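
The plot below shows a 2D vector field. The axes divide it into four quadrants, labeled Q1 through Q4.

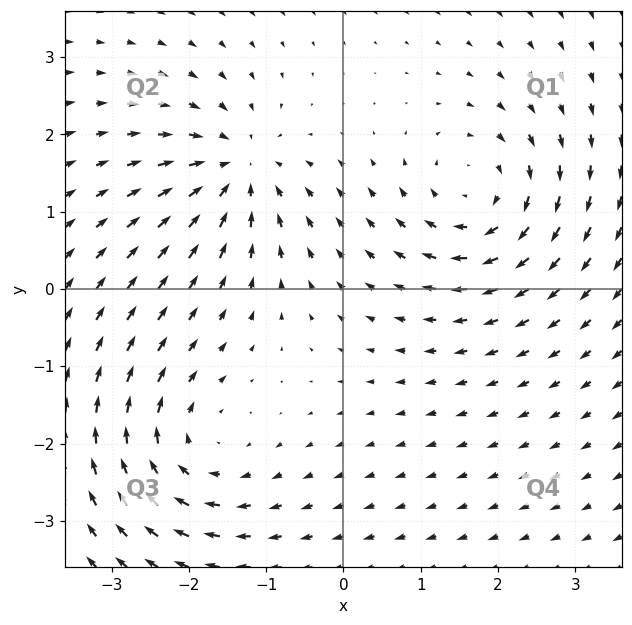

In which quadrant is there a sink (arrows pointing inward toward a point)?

The sink sits at approximately (-1.4, 1.6), which lies in quadrant Q2. The divergence there is about -6, negative as expected for a sink.

Q2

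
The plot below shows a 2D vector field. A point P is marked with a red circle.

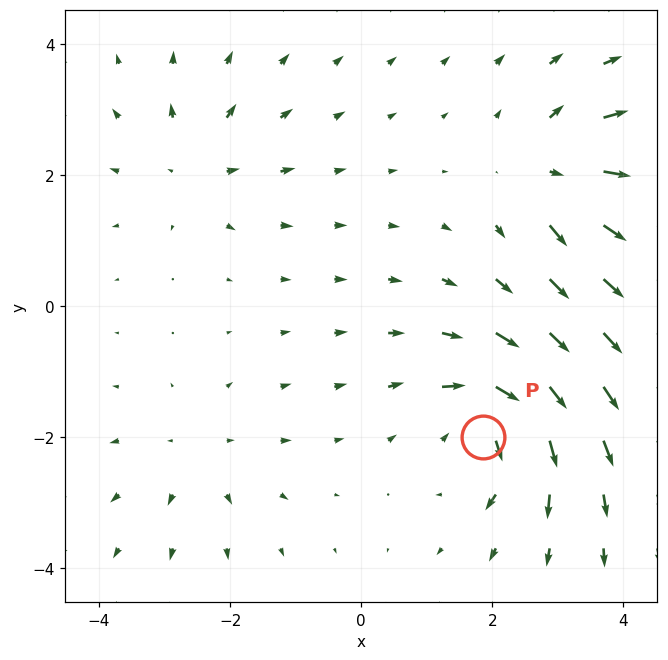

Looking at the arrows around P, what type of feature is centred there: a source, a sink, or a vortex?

vortex

At P (1.9, -2.0) the arrows circulate clockwise. Divergence ≈0, curl about -7 — near-zero divergence with nonzero curl is a vortex.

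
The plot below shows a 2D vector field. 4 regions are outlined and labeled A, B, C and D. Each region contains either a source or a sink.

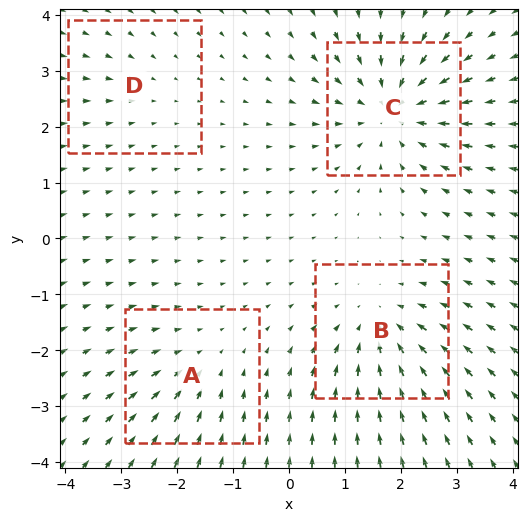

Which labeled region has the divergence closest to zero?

Divergence at each region's feature centre — A: about -3, B: about -5, C: about -6, D: about -2. Region D is closest to zero.

D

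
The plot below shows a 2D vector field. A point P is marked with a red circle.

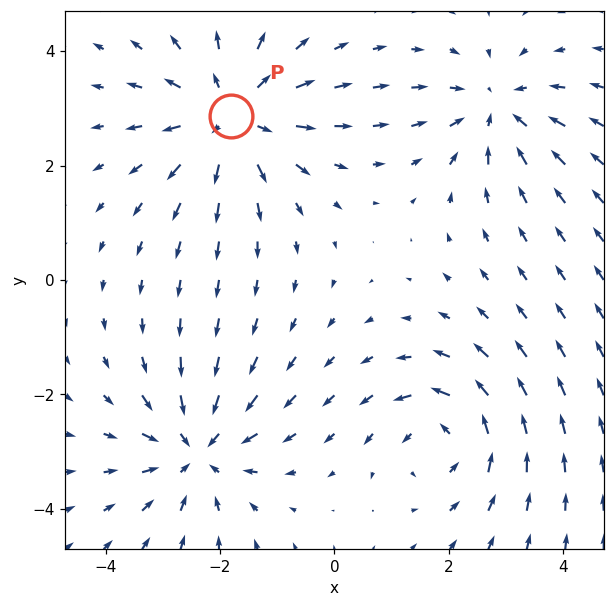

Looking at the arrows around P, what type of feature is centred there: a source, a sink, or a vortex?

At P (-1.8, 2.9) the arrows spread outward. Divergence about +4, curl ≈0 — positive divergence with near-zero curl is a source.

source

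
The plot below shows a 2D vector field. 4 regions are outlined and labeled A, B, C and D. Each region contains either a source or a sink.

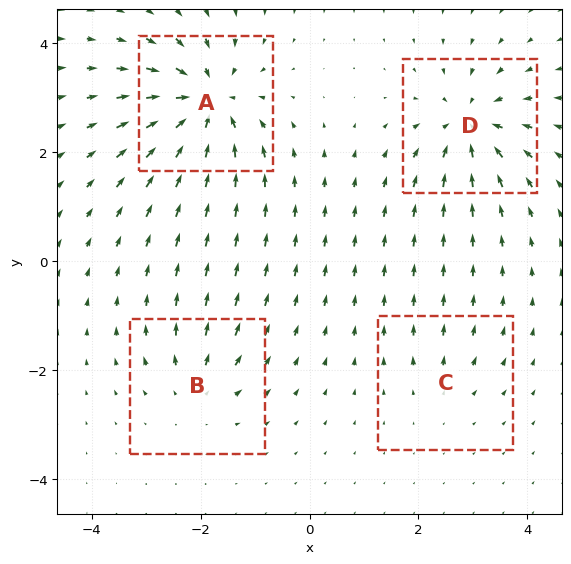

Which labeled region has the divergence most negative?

Divergence at each region's feature centre — A: about -8, B: about +4, C: about +2, D: about -7. Region A is most negative.

A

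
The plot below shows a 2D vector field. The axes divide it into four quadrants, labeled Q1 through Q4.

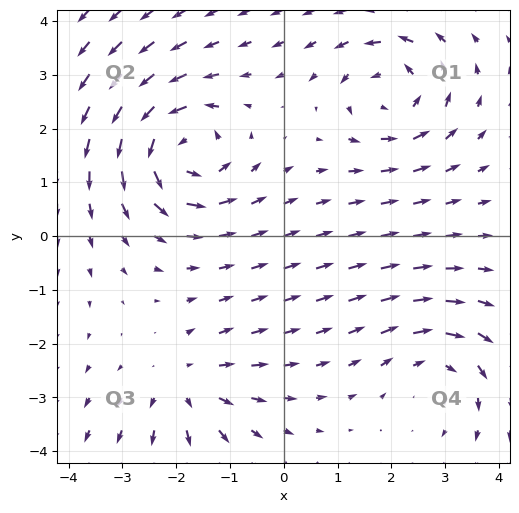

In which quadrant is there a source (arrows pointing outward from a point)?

The source sits at approximately (-1.8, -2.8), which lies in quadrant Q3. The divergence there is about +3, positive as expected for a source.

Q3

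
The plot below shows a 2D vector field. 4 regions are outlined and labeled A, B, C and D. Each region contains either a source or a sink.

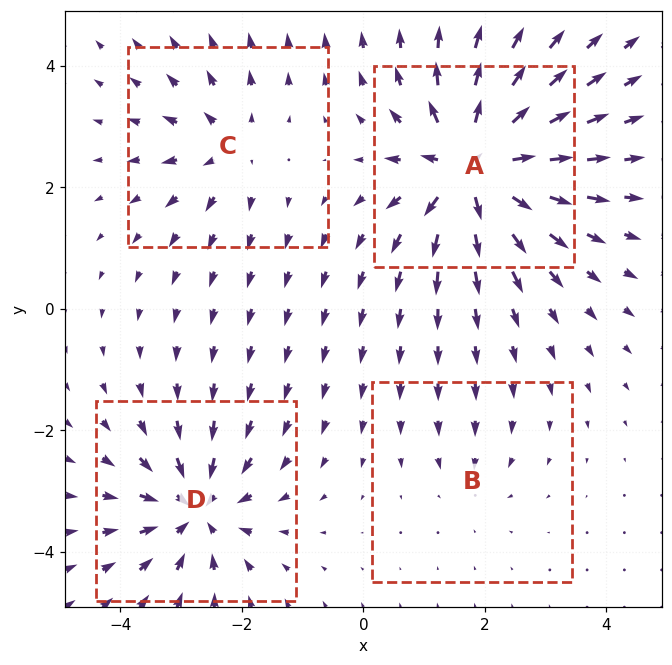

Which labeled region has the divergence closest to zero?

Divergence at each region's feature centre — A: about +9, B: about -2, C: about +4, D: about -6. Region B is closest to zero.

B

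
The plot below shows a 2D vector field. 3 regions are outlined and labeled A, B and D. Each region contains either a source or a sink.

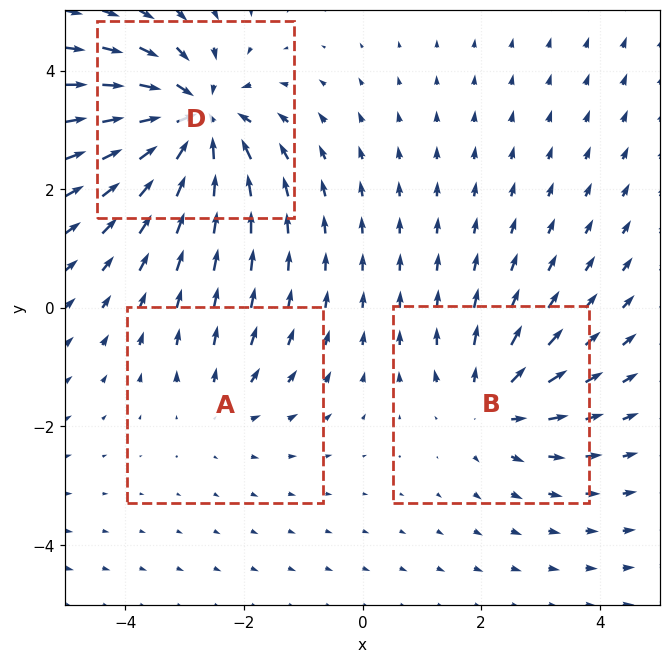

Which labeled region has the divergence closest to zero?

Divergence at each region's feature centre — A: about +2, B: about +3, D: about -5. Region A is closest to zero.

A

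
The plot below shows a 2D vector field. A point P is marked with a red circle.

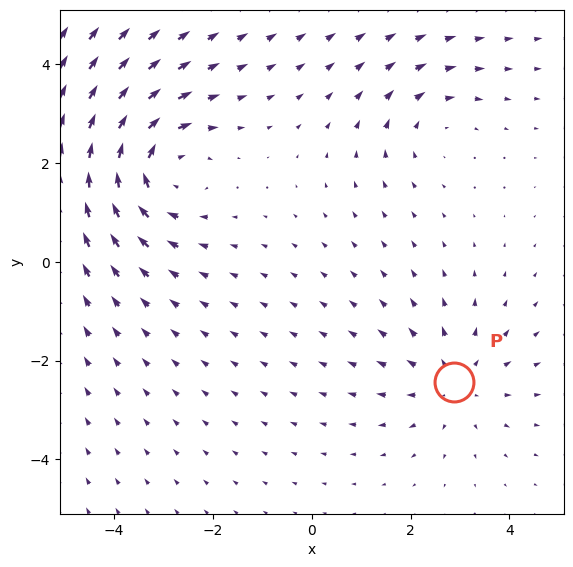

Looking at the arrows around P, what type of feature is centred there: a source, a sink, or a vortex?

source

At P (2.9, -2.4) the arrows spread outward. Divergence about +3, curl ≈0 — positive divergence with near-zero curl is a source.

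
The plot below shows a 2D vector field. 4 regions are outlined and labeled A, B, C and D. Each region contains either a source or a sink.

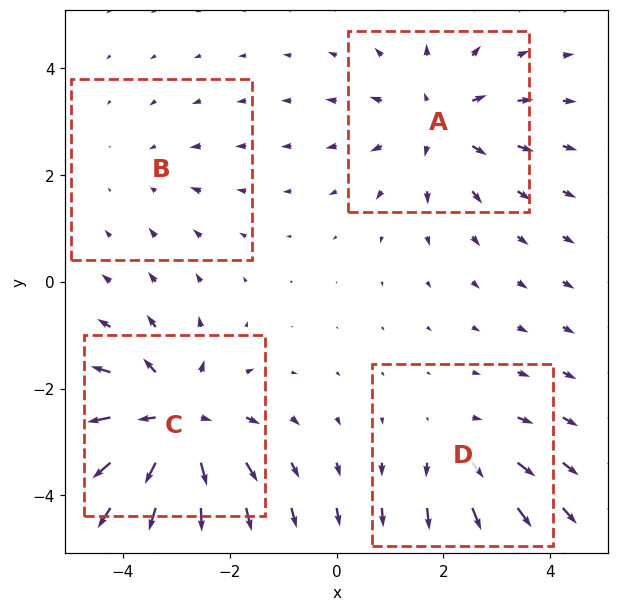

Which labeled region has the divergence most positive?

Divergence at each region's feature centre — A: about +4, B: about -2, C: about +7, D: about +3. Region C is most positive.

C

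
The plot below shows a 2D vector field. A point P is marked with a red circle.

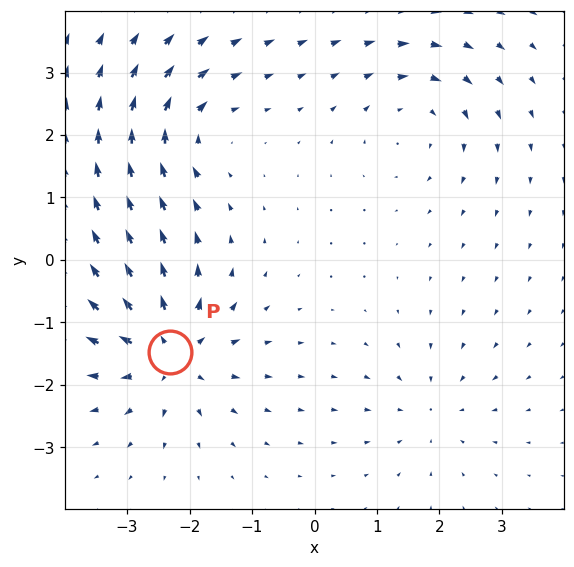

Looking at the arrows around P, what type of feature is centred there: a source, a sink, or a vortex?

source

At P (-2.3, -1.5) the arrows spread outward. Divergence about +6, curl ≈0 — positive divergence with near-zero curl is a source.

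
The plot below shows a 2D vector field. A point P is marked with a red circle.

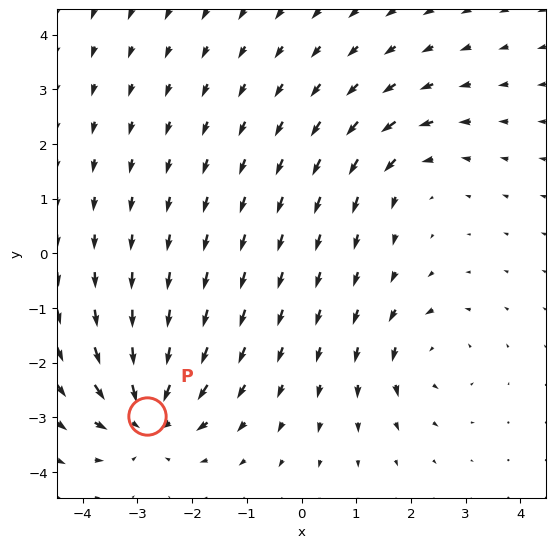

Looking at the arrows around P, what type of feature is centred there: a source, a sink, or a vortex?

At P (-2.8, -3.0) the arrows converge inward. Divergence about -7, curl ≈0 — negative divergence with near-zero curl is a sink.

sink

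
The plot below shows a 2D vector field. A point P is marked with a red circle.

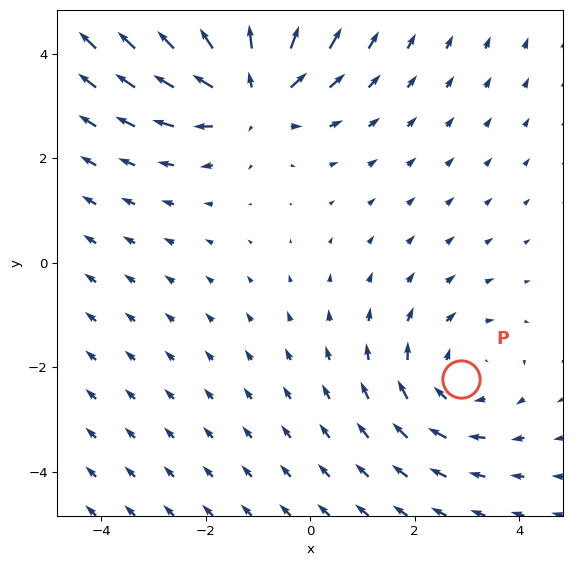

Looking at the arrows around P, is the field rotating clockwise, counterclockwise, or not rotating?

Near P at (2.9, -2.2) the arrows circulate clockwise. The curl (z-component) there is about -2; negative curl means clockwise rotation.

clockwise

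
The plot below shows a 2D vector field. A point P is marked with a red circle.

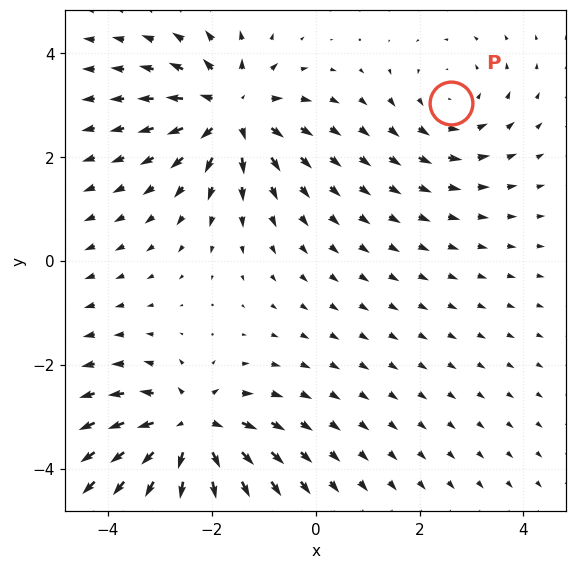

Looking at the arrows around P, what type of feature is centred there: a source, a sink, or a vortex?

vortex

At P (2.6, 3.0) the arrows circulate counterclockwise. Divergence ≈0, curl about +3 — near-zero divergence with nonzero curl is a vortex.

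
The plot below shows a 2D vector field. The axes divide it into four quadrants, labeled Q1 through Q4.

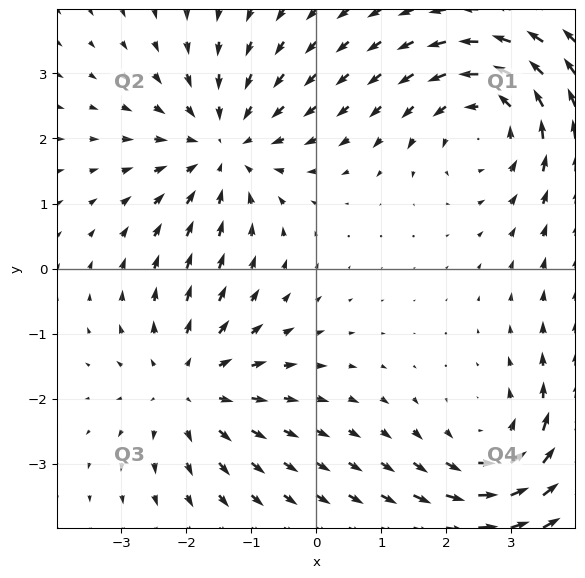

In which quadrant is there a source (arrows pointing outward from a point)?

Q3

The source sits at approximately (-2.0, -1.8), which lies in quadrant Q3. The divergence there is about +4, positive as expected for a source.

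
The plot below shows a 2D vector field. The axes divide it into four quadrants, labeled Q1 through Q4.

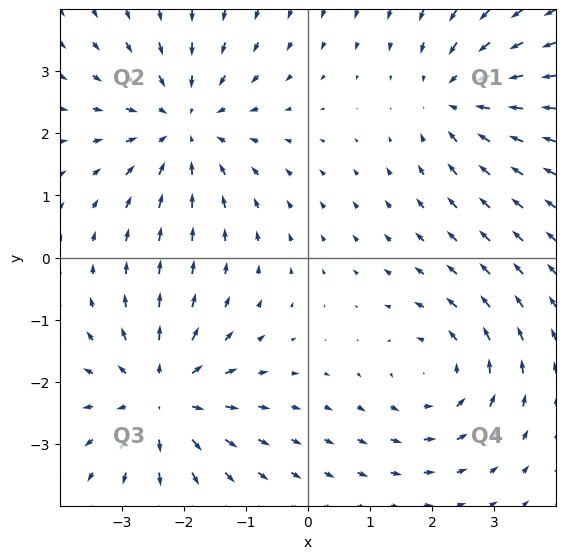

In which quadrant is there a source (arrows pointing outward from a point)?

Q3

The source sits at approximately (-2.4, -2.3), which lies in quadrant Q3. The divergence there is about +5, positive as expected for a source.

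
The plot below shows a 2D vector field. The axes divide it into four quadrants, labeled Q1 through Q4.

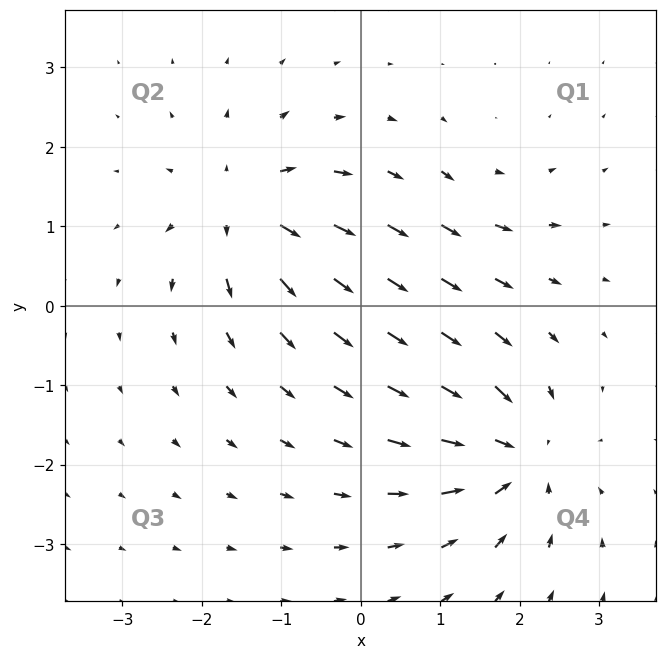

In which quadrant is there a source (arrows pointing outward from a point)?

Q2

The source sits at approximately (-1.5, 1.2), which lies in quadrant Q2. The divergence there is about +6, positive as expected for a source.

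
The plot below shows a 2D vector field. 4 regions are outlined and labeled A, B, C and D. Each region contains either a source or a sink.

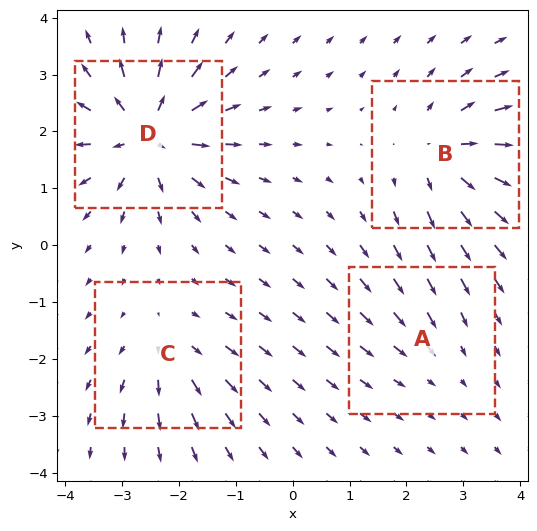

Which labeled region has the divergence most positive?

Divergence at each region's feature centre — A: about -2, B: about +6, C: about +4, D: about +8. Region D is most positive.

D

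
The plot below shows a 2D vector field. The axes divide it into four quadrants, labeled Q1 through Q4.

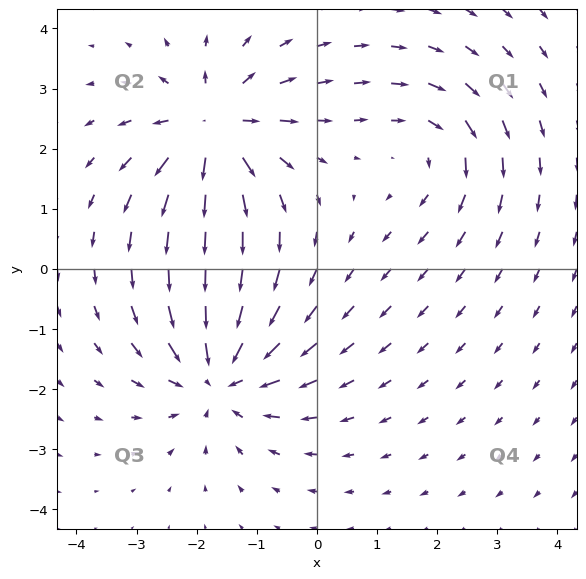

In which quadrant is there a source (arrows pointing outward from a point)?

Q2

The source sits at approximately (-1.7, 2.3), which lies in quadrant Q2. The divergence there is about +5, positive as expected for a source.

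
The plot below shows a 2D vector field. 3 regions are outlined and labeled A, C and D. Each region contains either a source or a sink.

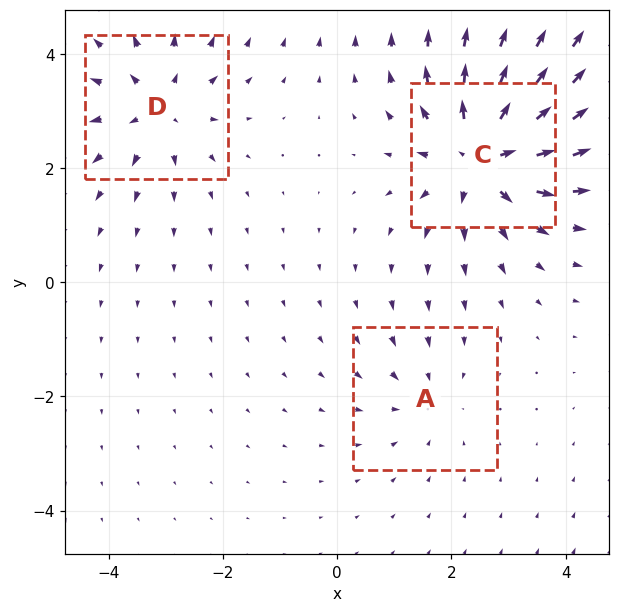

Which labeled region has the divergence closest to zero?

A

Divergence at each region's feature centre — A: about -2, C: about +5, D: about +3. Region A is closest to zero.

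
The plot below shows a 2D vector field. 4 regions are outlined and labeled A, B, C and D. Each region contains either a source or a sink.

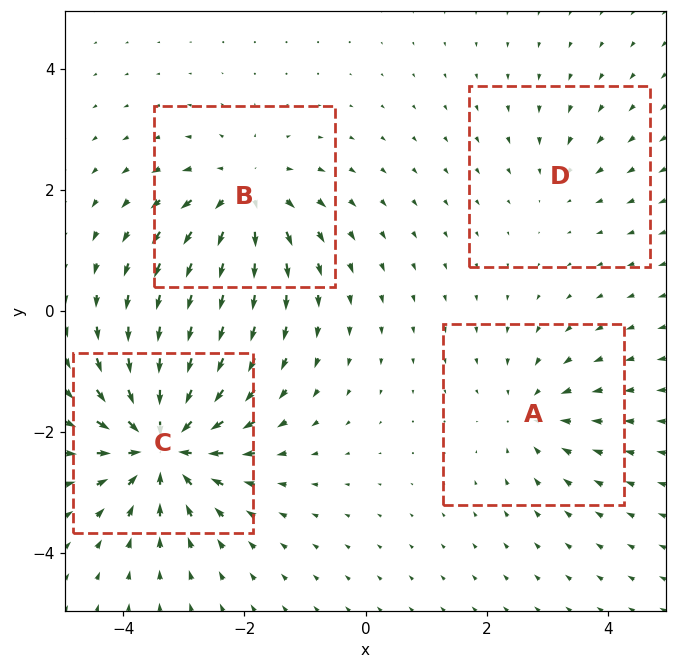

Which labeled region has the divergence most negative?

C

Divergence at each region's feature centre — A: about -4, B: about +5, C: about -8, D: about -2. Region C is most negative.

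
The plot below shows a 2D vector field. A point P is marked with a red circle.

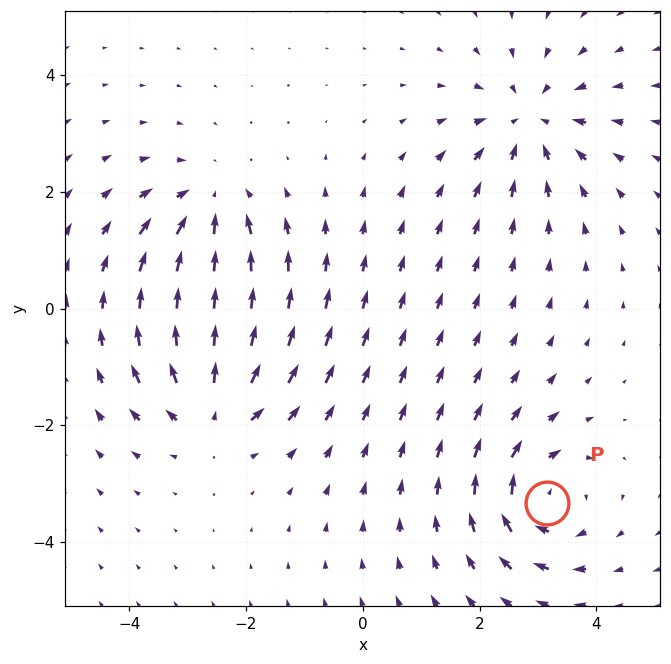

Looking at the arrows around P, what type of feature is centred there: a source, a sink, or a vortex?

vortex

At P (3.2, -3.3) the arrows circulate clockwise. Divergence ≈0, curl about -4 — near-zero divergence with nonzero curl is a vortex.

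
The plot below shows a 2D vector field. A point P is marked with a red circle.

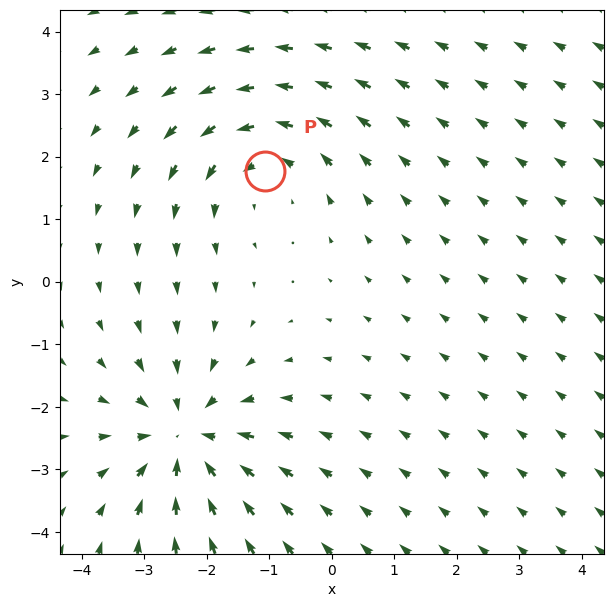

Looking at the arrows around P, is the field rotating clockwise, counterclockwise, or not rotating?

counterclockwise

Near P at (-1.1, 1.8) the arrows circulate counterclockwise. The curl (z-component) there is about +2; positive curl means counterclockwise rotation.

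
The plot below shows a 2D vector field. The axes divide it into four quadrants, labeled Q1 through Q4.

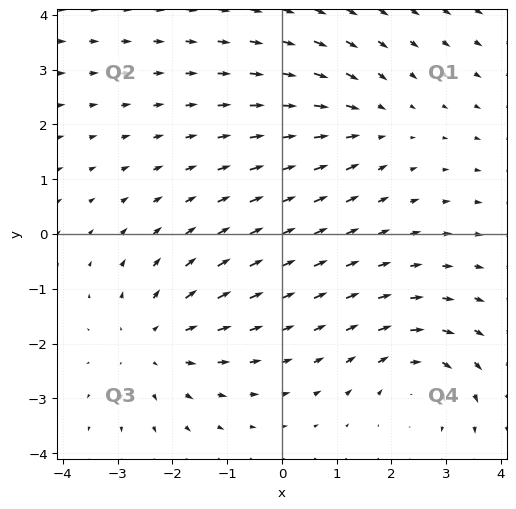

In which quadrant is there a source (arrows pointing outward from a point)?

Q3

The source sits at approximately (-2.3, -2.0), which lies in quadrant Q3. The divergence there is about +3, positive as expected for a source.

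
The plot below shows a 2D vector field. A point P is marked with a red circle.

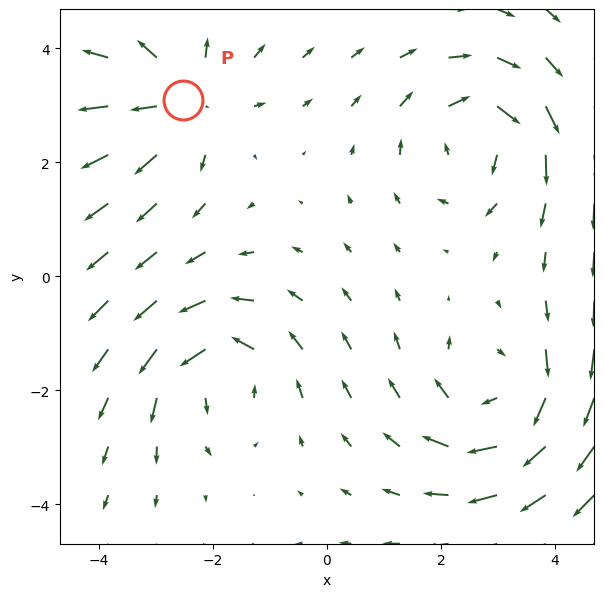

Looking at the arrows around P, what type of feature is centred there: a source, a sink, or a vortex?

source

At P (-2.5, 3.1) the arrows spread outward. Divergence about +4, curl ≈0 — positive divergence with near-zero curl is a source.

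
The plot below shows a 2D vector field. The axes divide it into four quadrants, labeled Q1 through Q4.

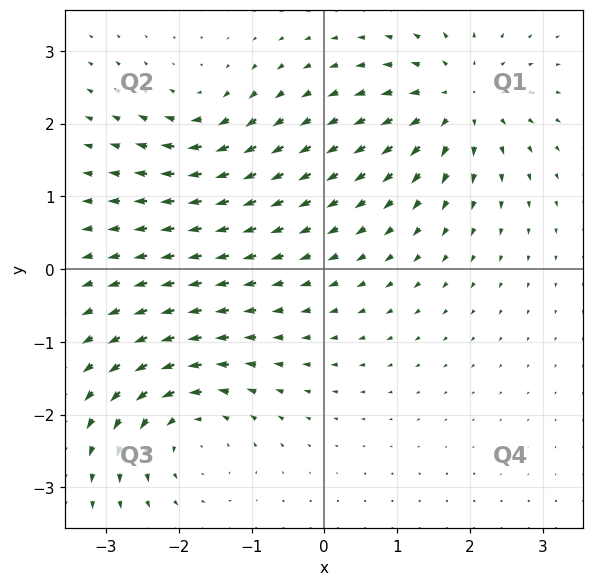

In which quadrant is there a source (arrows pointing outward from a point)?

Q1

The source sits at approximately (1.8, 2.3), which lies in quadrant Q1. The divergence there is about +6, positive as expected for a source.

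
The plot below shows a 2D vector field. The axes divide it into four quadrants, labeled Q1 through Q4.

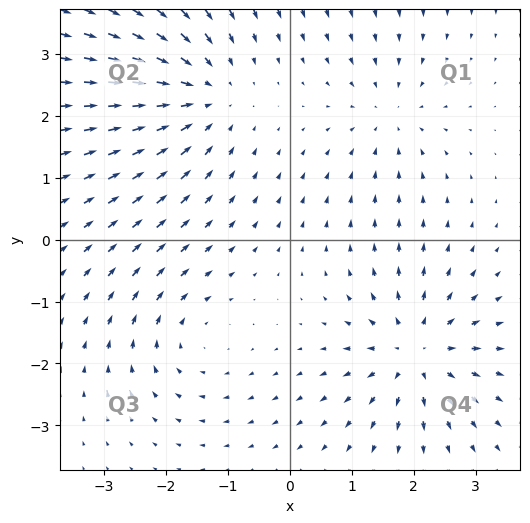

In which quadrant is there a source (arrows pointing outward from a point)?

The source sits at approximately (2.0, -1.8), which lies in quadrant Q4. The divergence there is about +6, positive as expected for a source.

Q4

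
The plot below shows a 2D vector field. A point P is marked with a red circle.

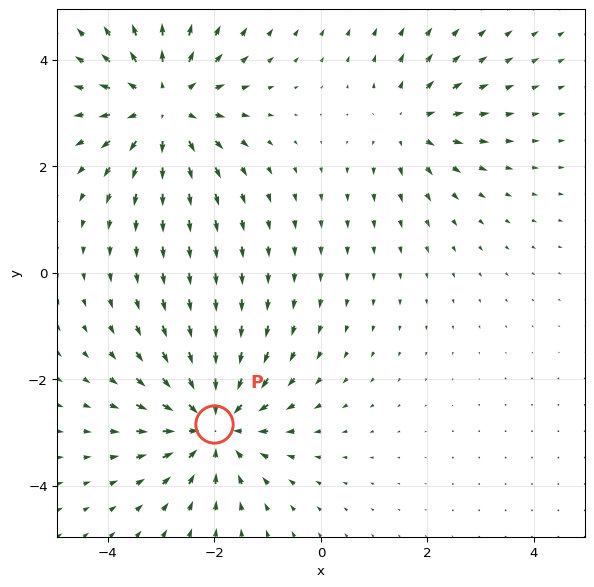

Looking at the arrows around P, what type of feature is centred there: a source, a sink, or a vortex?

sink

At P (-2.0, -2.8) the arrows converge inward. Divergence about -5, curl ≈0 — negative divergence with near-zero curl is a sink.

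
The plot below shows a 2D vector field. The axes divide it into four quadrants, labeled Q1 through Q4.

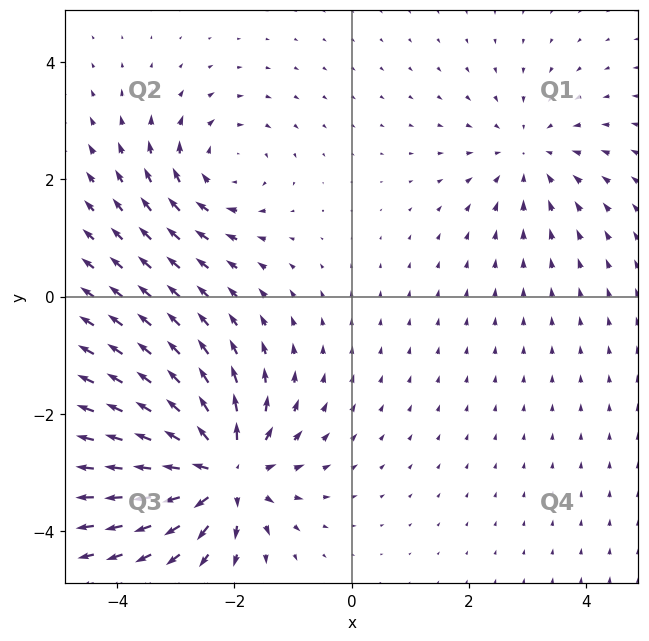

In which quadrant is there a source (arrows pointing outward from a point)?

Q3

The source sits at approximately (-2.2, -3.0), which lies in quadrant Q3. The divergence there is about +6, positive as expected for a source.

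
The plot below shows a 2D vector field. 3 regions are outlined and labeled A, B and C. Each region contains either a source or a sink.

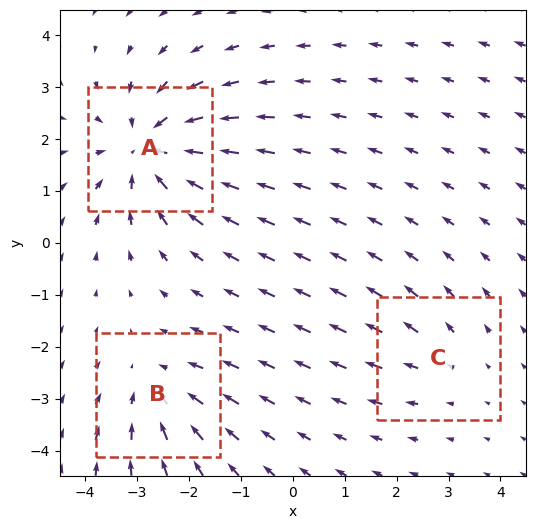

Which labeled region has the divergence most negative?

A

Divergence at each region's feature centre — A: about -5, B: about -3, C: about +2. Region A is most negative.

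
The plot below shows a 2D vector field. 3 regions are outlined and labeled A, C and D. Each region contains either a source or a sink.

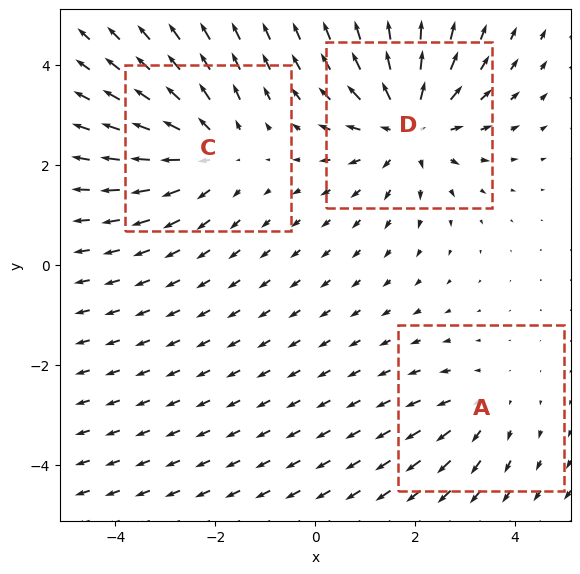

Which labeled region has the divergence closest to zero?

A

Divergence at each region's feature centre — A: about +2, C: about +3, D: about +4. Region A is closest to zero.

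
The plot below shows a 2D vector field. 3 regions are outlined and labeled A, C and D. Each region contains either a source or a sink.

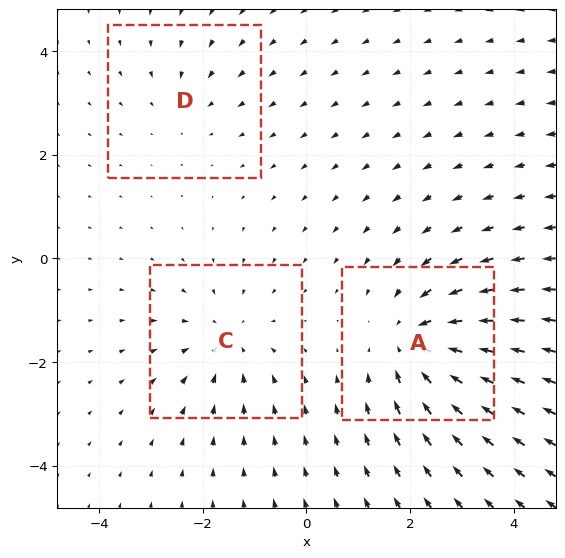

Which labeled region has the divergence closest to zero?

D

Divergence at each region's feature centre — A: about -4, C: about -3, D: about -2. Region D is closest to zero.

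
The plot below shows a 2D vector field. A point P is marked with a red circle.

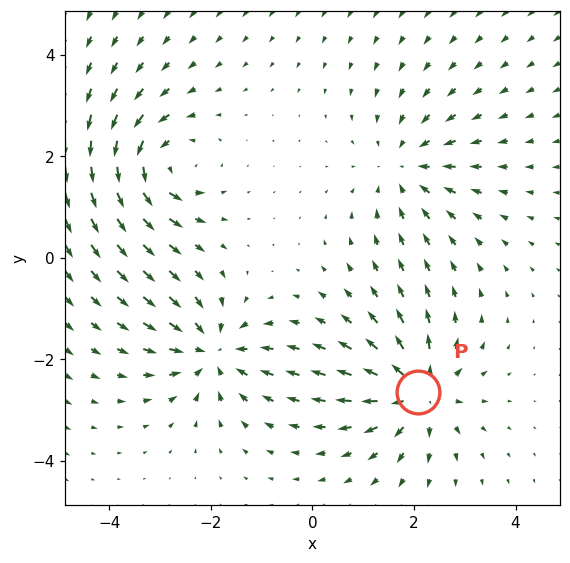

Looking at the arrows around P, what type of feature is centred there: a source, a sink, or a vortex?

source

At P (2.1, -2.6) the arrows spread outward. Divergence about +7, curl ≈0 — positive divergence with near-zero curl is a source.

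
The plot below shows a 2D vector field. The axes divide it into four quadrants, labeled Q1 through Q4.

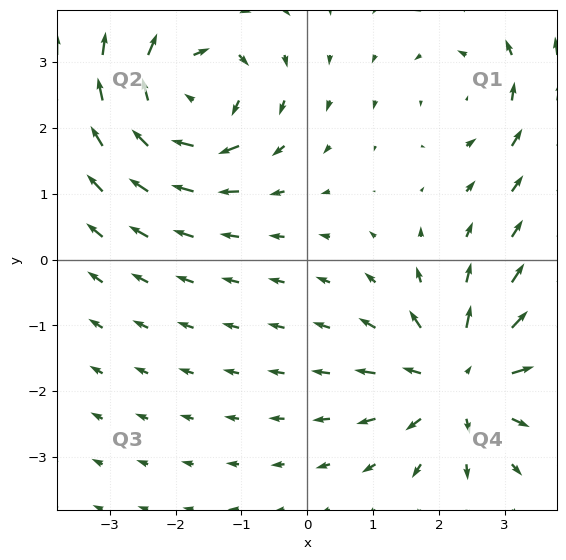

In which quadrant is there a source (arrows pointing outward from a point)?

Q4

The source sits at approximately (2.3, -1.8), which lies in quadrant Q4. The divergence there is about +5, positive as expected for a source.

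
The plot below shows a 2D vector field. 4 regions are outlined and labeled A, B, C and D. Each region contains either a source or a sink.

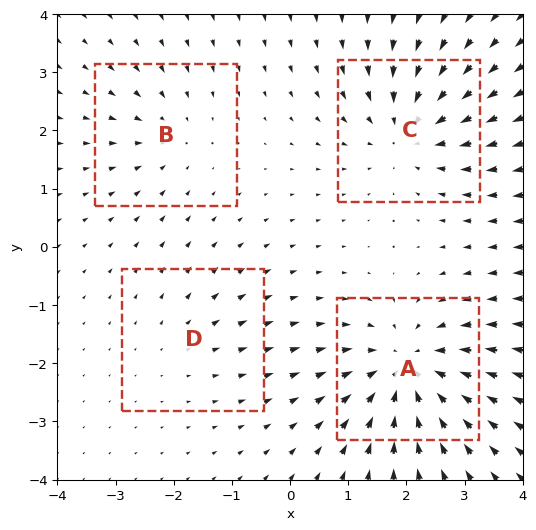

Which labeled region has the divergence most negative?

A

Divergence at each region's feature centre — A: about -7, B: about -3, C: about -5, D: about +2. Region A is most negative.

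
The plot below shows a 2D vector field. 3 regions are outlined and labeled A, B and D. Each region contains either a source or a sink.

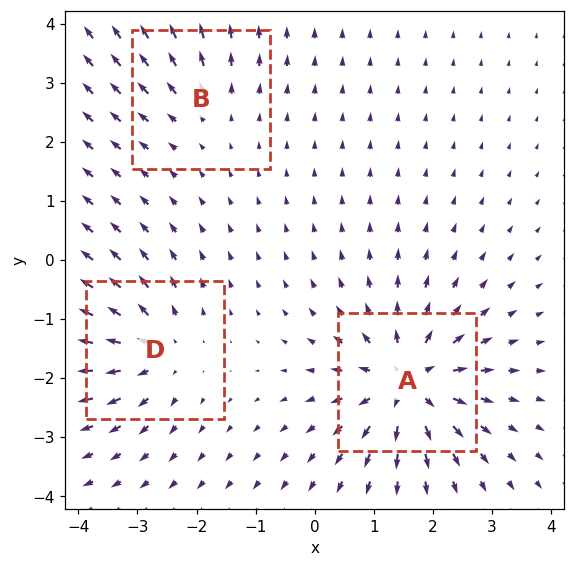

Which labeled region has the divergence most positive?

A

Divergence at each region's feature centre — A: about +6, B: about +2, D: about +4. Region A is most positive.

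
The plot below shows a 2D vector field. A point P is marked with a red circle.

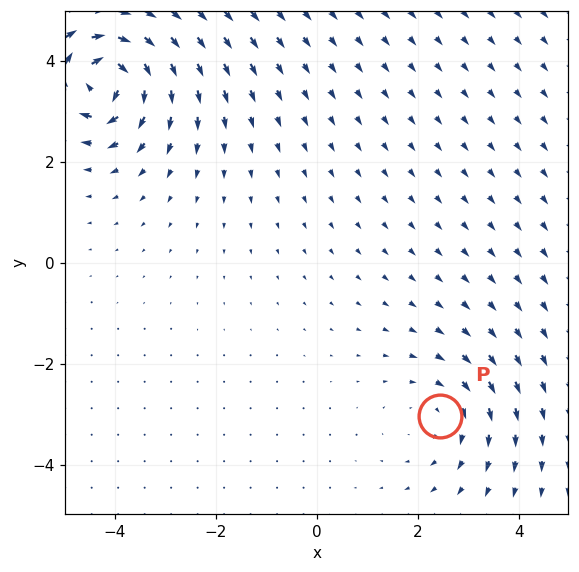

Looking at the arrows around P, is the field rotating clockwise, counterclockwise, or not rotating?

clockwise

Near P at (2.4, -3.0) the arrows circulate clockwise. The curl (z-component) there is about -2; negative curl means clockwise rotation.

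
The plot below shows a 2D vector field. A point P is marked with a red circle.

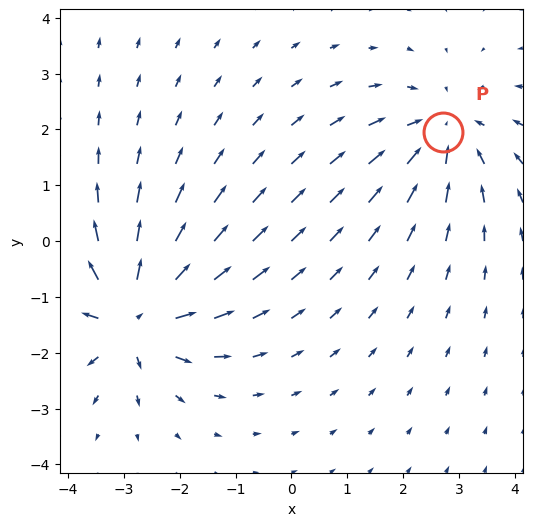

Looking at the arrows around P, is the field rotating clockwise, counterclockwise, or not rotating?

Near P at (2.7, 2.0) the arrows show no circulation. The curl there is ≈0.

not rotating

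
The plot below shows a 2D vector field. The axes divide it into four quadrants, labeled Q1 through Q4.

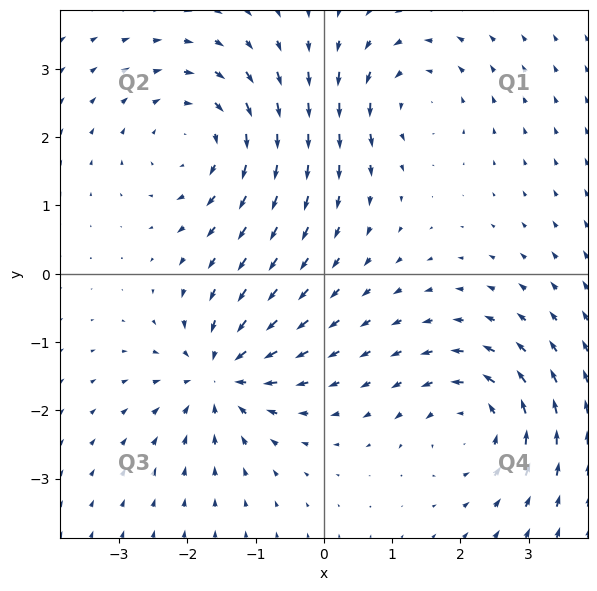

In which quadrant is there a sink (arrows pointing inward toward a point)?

The sink sits at approximately (-1.5, -1.5), which lies in quadrant Q3. The divergence there is about -5, negative as expected for a sink.

Q3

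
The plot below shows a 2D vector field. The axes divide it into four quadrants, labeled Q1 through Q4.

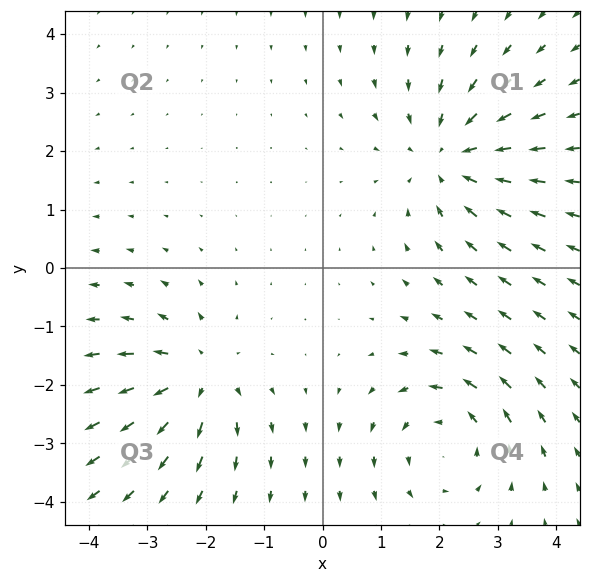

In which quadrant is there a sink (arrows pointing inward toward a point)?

Q1

The sink sits at approximately (2.2, 1.9), which lies in quadrant Q1. The divergence there is about -4, negative as expected for a sink.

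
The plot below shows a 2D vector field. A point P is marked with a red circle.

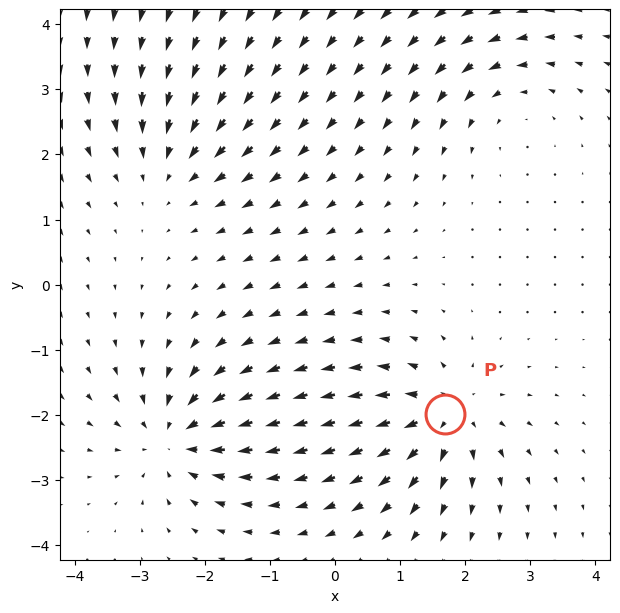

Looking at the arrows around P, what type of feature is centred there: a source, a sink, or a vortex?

At P (1.7, -2.0) the arrows spread outward. Divergence about +5, curl ≈0 — positive divergence with near-zero curl is a source.

source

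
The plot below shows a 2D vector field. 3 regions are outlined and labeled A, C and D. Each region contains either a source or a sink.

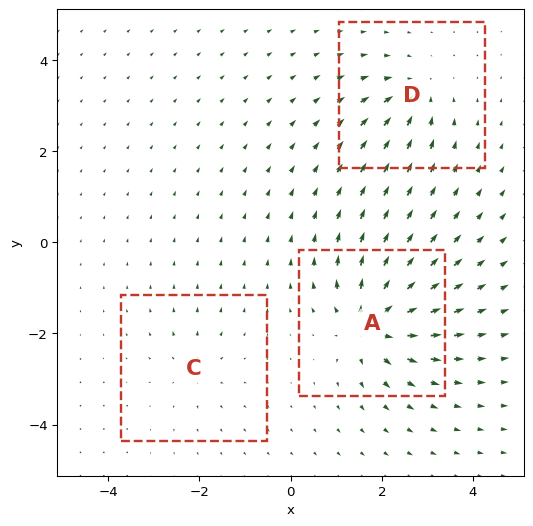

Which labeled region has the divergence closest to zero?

Divergence at each region's feature centre — A: about +7, C: about +3, D: about -4. Region C is closest to zero.

C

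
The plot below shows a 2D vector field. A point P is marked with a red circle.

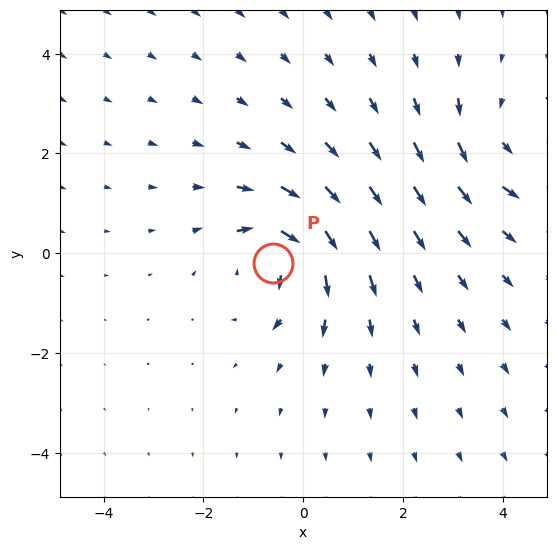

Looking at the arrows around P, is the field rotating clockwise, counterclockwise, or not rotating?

clockwise

Near P at (-0.6, -0.2) the arrows circulate clockwise. The curl (z-component) there is about -5; negative curl means clockwise rotation.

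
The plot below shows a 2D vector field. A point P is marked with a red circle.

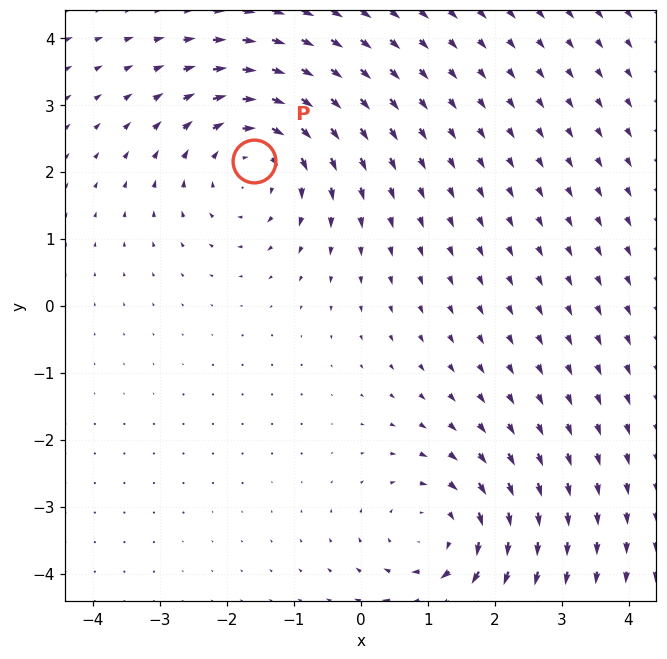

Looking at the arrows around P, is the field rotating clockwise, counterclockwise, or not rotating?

clockwise

Near P at (-1.6, 2.2) the arrows circulate clockwise. The curl (z-component) there is about -4; negative curl means clockwise rotation.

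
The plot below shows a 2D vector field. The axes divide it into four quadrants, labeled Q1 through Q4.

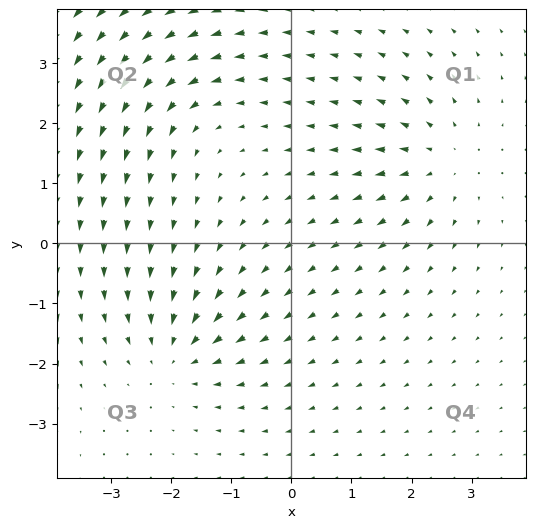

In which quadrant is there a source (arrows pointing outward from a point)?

Q1

The source sits at approximately (2.5, 1.4), which lies in quadrant Q1. The divergence there is about +3, positive as expected for a source.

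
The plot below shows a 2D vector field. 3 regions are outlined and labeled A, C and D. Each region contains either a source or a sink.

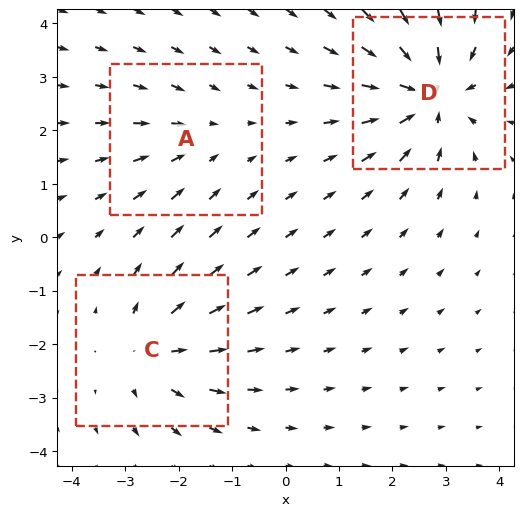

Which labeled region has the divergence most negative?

Divergence at each region's feature centre — A: about -2, C: about +3, D: about -5. Region D is most negative.

D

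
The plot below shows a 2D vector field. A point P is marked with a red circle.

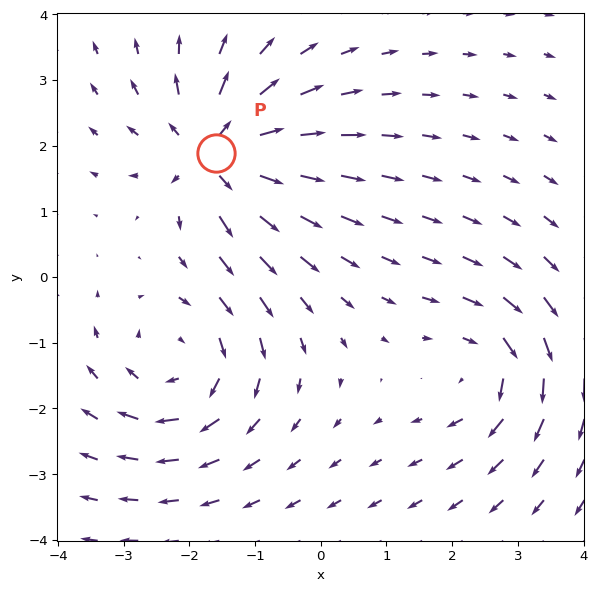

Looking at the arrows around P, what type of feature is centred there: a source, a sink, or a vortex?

source

At P (-1.6, 1.9) the arrows spread outward. Divergence about +7, curl ≈0 — positive divergence with near-zero curl is a source.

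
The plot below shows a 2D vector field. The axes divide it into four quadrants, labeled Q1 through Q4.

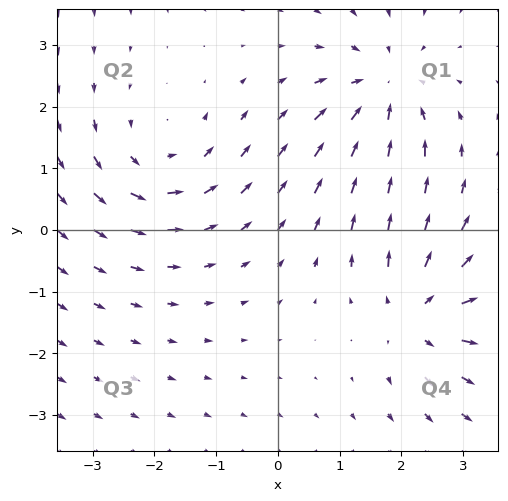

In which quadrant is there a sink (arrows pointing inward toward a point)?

The sink sits at approximately (1.7, 2.3), which lies in quadrant Q1. The divergence there is about -3, negative as expected for a sink.

Q1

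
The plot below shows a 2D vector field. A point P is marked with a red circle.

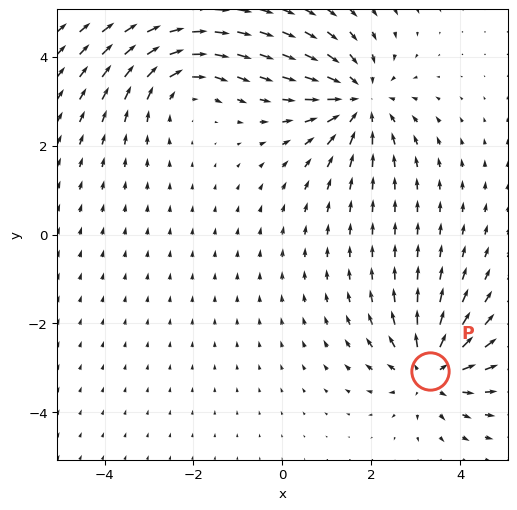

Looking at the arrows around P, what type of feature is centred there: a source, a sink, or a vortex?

source

At P (3.3, -3.1) the arrows spread outward. Divergence about +4, curl ≈0 — positive divergence with near-zero curl is a source.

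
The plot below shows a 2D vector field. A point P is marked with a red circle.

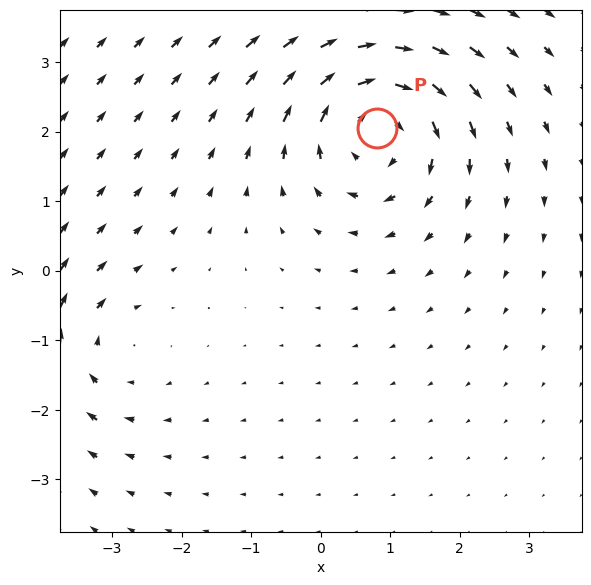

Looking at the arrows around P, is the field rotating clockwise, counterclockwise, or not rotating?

clockwise

Near P at (0.8, 2.1) the arrows circulate clockwise. The curl (z-component) there is about -5; negative curl means clockwise rotation.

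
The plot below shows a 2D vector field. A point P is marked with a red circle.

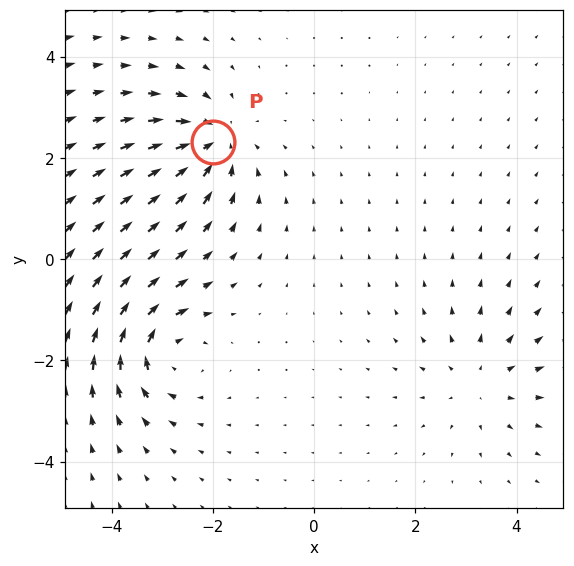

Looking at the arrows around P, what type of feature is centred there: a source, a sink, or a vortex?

At P (-2.0, 2.3) the arrows converge inward. Divergence about -5, curl ≈0 — negative divergence with near-zero curl is a sink.

sink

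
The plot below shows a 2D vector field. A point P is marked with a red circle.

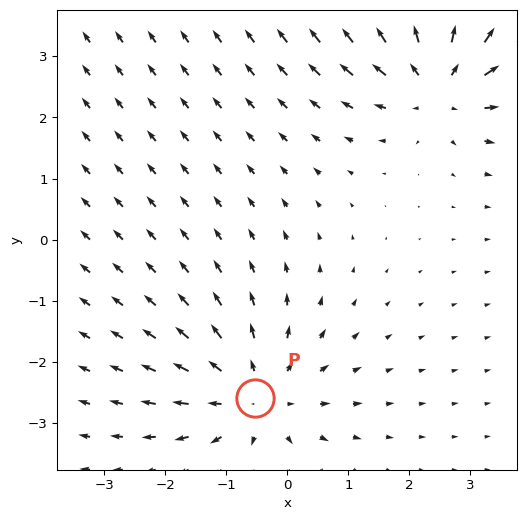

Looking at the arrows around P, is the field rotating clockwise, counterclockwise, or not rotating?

not rotating

Near P at (-0.5, -2.6) the arrows show no circulation. The curl there is ≈0.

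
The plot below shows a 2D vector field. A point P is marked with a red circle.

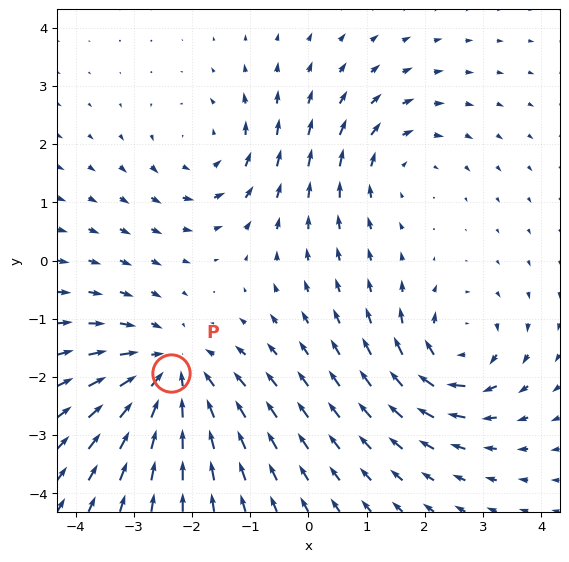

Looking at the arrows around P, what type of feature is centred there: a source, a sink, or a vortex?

At P (-2.4, -1.9) the arrows converge inward. Divergence about -4, curl ≈0 — negative divergence with near-zero curl is a sink.

sink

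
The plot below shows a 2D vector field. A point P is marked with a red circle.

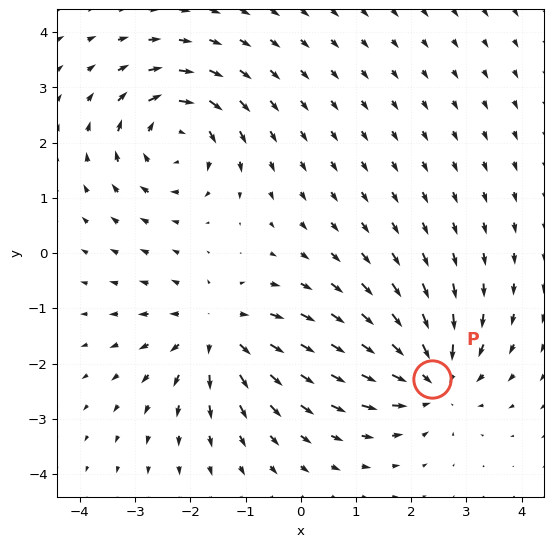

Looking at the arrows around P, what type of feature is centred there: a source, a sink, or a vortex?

sink

At P (2.4, -2.3) the arrows converge inward. Divergence about -3, curl ≈0 — negative divergence with near-zero curl is a sink.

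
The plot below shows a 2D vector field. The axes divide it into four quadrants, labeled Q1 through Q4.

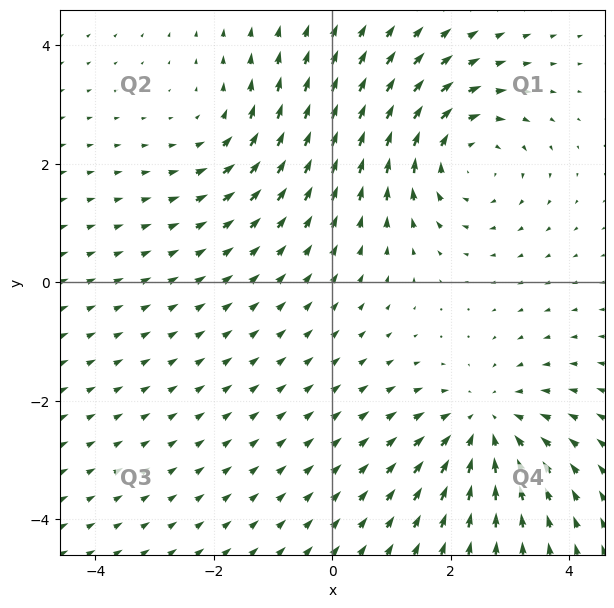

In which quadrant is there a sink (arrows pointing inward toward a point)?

Q4

The sink sits at approximately (2.6, -2.4), which lies in quadrant Q4. The divergence there is about -4, negative as expected for a sink.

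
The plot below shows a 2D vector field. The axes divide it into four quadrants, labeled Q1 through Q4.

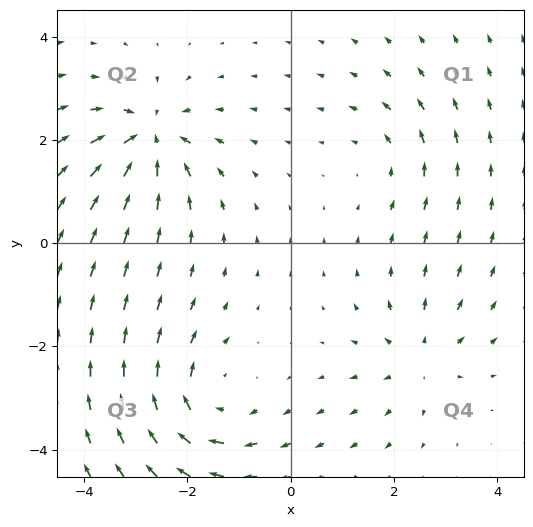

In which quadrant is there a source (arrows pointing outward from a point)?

The source sits at approximately (2.5, -2.2), which lies in quadrant Q4. The divergence there is about +4, positive as expected for a source.

Q4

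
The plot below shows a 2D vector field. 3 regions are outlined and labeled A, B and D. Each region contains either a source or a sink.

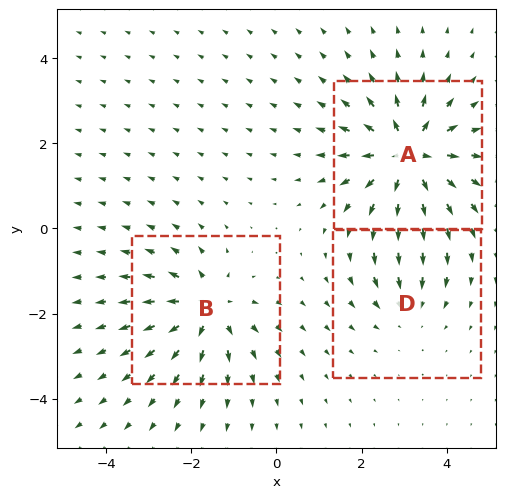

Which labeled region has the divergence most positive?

Divergence at each region's feature centre — A: about +6, B: about +4, D: about -2. Region A is most positive.

A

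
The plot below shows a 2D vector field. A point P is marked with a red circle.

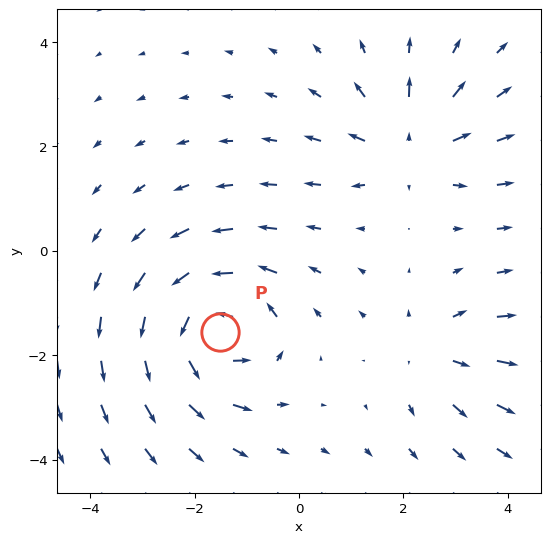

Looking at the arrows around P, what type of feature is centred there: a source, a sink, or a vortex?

At P (-1.5, -1.6) the arrows circulate counterclockwise. Divergence ≈0, curl about +6 — near-zero divergence with nonzero curl is a vortex.

vortex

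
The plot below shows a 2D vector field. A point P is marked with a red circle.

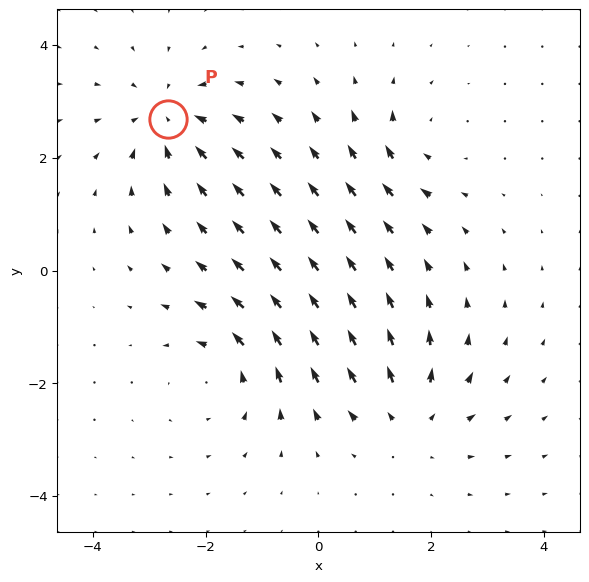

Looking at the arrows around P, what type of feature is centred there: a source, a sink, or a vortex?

sink

At P (-2.7, 2.7) the arrows converge inward. Divergence about -5, curl ≈0 — negative divergence with near-zero curl is a sink.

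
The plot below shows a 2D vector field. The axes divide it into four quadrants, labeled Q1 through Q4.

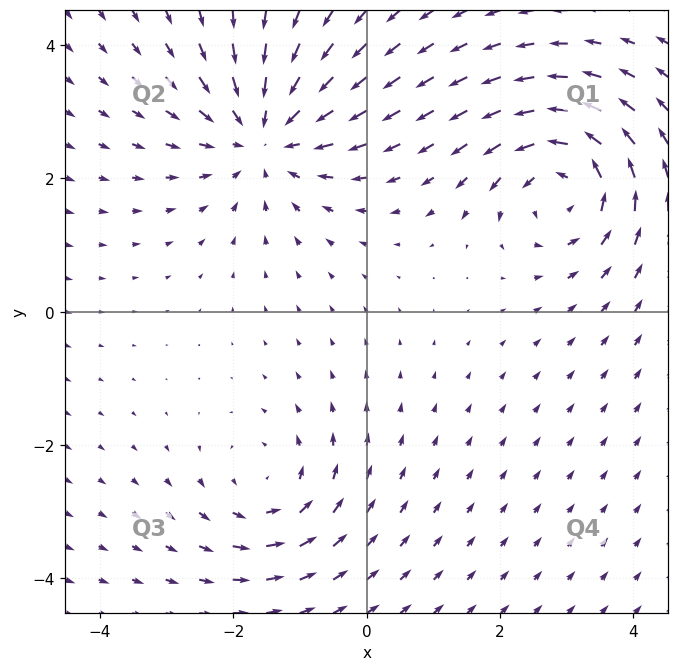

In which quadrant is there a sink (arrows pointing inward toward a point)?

The sink sits at approximately (-1.5, 2.6), which lies in quadrant Q2. The divergence there is about -4, negative as expected for a sink.

Q2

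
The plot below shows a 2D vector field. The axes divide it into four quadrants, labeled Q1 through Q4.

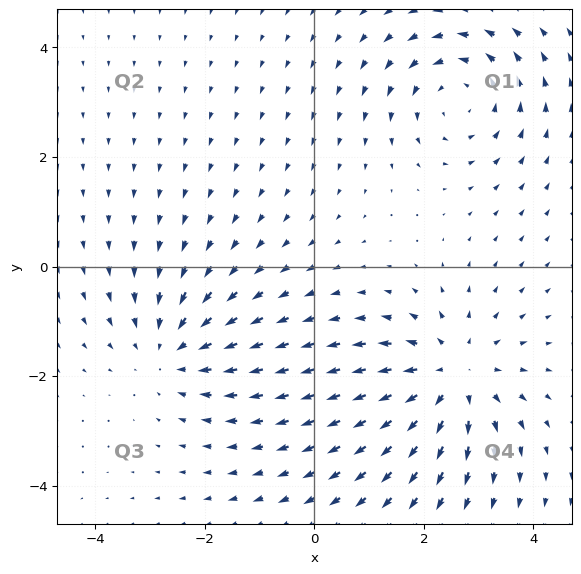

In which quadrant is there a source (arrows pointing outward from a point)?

The source sits at approximately (2.5, -2.0), which lies in quadrant Q4. The divergence there is about +3, positive as expected for a source.

Q4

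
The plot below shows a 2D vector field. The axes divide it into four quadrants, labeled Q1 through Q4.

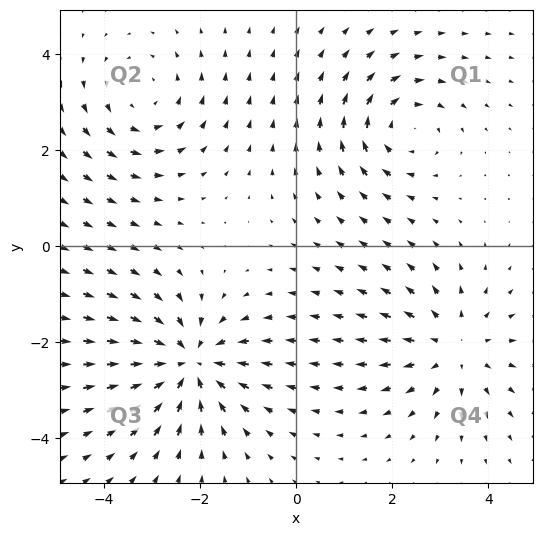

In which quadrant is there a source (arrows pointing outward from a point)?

The source sits at approximately (3.3, -2.1), which lies in quadrant Q4. The divergence there is about +3, positive as expected for a source.

Q4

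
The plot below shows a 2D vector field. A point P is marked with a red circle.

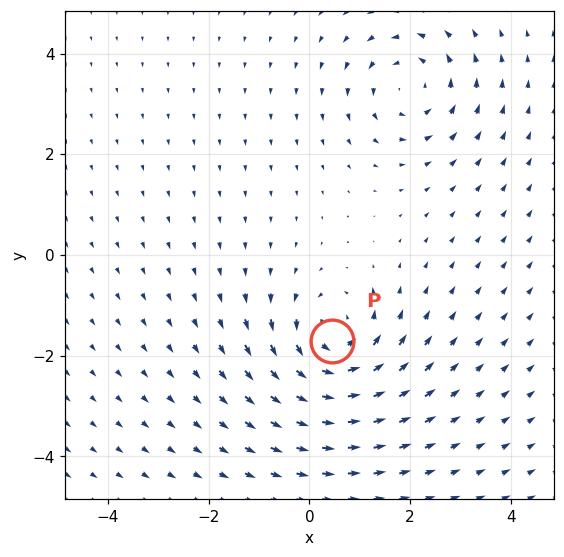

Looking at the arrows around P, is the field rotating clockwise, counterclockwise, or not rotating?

counterclockwise

Near P at (0.5, -1.7) the arrows circulate counterclockwise. The curl (z-component) there is about +5; positive curl means counterclockwise rotation.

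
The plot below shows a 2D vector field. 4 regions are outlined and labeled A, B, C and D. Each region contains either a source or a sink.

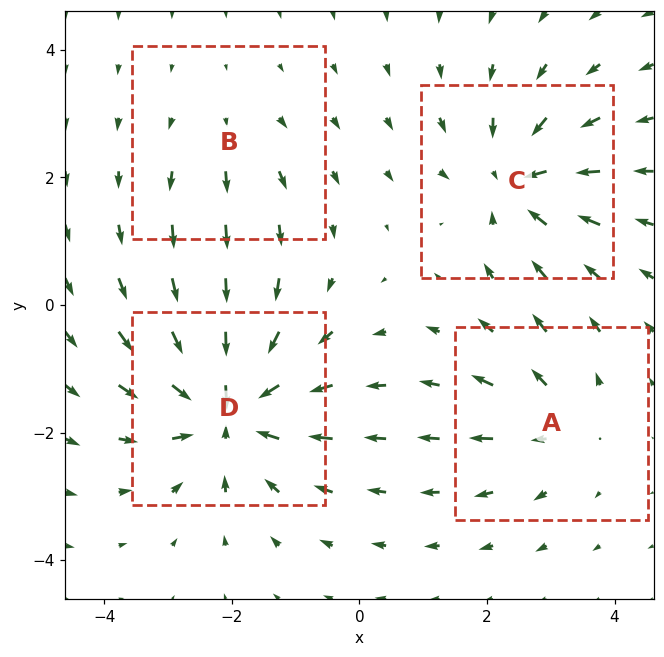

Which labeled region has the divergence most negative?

Divergence at each region's feature centre — A: about +3, B: about +2, C: about -5, D: about -7. Region D is most negative.

D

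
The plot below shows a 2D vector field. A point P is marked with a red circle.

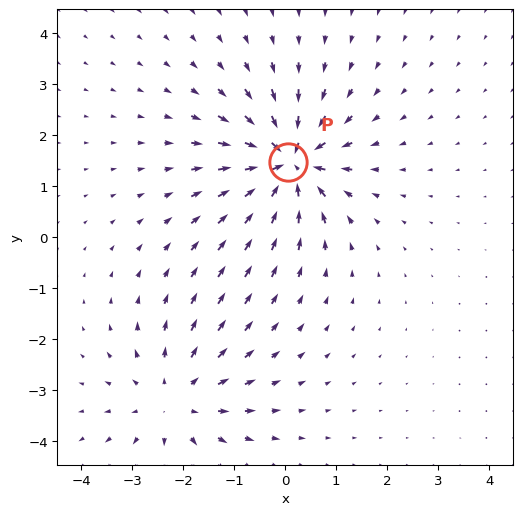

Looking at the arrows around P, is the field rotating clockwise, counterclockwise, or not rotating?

Near P at (0.1, 1.5) the arrows show no circulation. The curl there is ≈0.

not rotating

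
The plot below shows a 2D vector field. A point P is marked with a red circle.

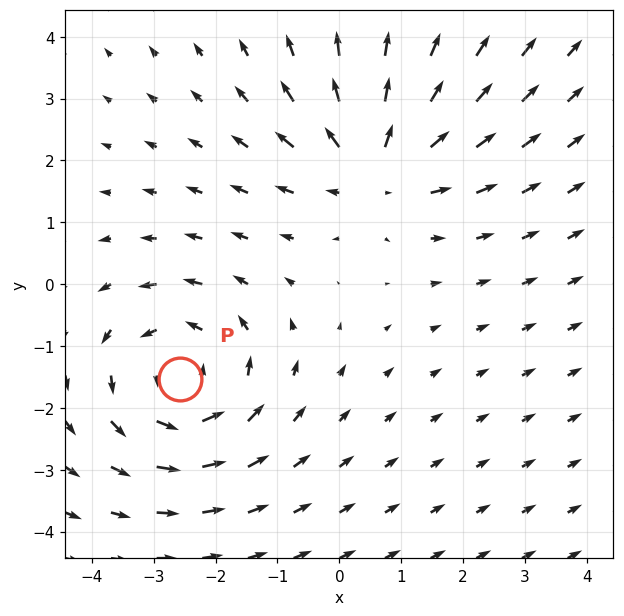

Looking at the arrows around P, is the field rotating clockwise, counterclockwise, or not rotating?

Near P at (-2.6, -1.5) the arrows circulate counterclockwise. The curl (z-component) there is about +3; positive curl means counterclockwise rotation.

counterclockwise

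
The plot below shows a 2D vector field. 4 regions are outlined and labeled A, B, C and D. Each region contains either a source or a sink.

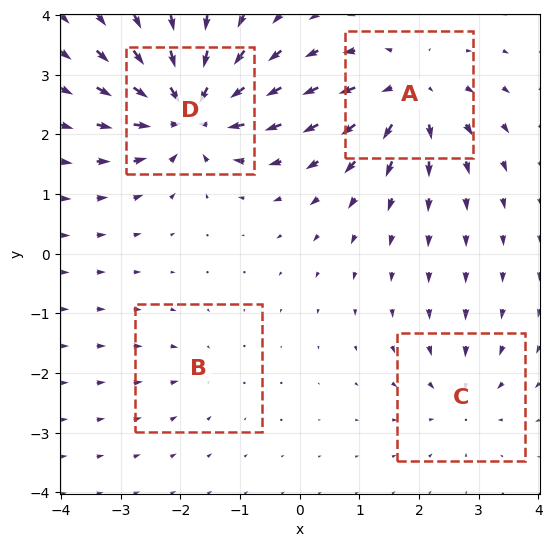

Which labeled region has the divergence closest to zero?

B

Divergence at each region's feature centre — A: about +6, B: about -2, C: about -4, D: about -9. Region B is closest to zero.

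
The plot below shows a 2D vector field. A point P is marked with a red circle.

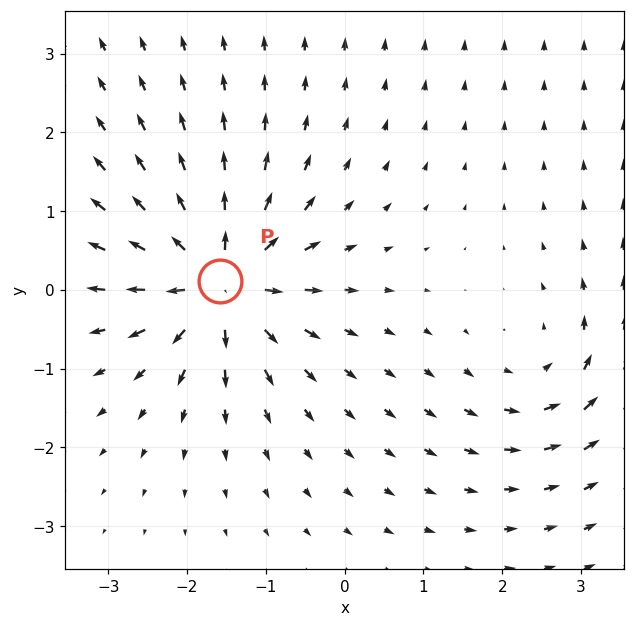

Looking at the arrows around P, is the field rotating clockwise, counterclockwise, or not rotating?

not rotating

Near P at (-1.6, 0.1) the arrows show no circulation. The curl there is ≈0.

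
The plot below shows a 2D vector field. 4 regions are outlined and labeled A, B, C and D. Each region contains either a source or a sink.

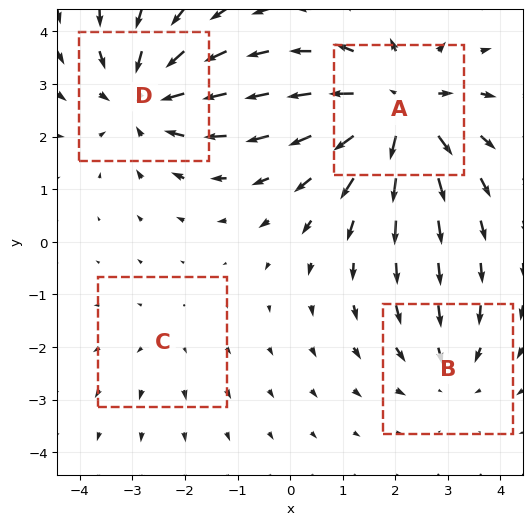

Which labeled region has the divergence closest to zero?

Divergence at each region's feature centre — A: about +6, B: about -3, C: about +2, D: about -5. Region C is closest to zero.

C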